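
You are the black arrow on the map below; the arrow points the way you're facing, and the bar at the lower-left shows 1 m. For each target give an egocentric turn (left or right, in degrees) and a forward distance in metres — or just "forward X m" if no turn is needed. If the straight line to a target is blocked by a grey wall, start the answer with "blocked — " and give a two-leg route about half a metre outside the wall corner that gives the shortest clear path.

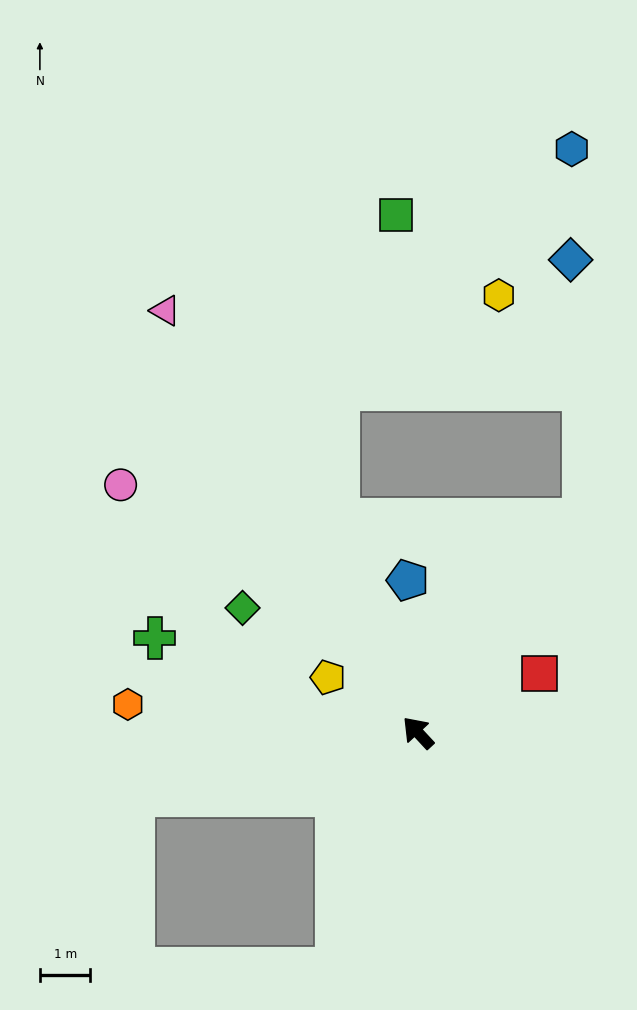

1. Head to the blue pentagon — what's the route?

turn right 39°, forward 3.0 m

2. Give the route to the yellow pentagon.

turn left 16°, forward 2.1 m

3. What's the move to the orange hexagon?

turn left 42°, forward 5.8 m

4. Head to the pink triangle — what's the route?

turn right 12°, forward 9.7 m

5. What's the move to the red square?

turn right 107°, forward 2.7 m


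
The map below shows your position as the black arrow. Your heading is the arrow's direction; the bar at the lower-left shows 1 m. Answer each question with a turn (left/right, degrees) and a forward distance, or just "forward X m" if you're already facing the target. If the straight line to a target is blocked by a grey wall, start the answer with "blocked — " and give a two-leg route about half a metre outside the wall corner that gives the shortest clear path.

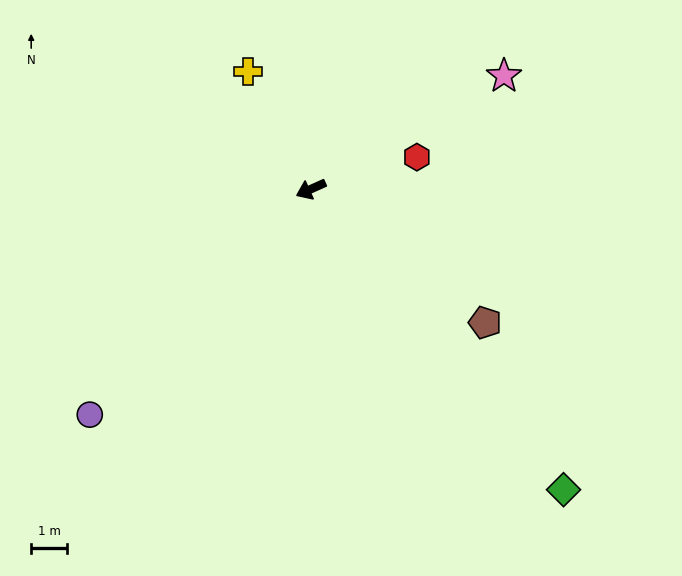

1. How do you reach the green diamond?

turn left 106°, forward 10.9 m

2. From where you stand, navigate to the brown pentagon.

turn left 118°, forward 6.1 m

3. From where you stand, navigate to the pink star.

turn right 174°, forward 6.2 m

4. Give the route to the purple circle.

turn left 21°, forward 8.8 m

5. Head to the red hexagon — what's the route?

turn left 173°, forward 3.1 m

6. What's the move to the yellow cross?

turn right 86°, forward 3.7 m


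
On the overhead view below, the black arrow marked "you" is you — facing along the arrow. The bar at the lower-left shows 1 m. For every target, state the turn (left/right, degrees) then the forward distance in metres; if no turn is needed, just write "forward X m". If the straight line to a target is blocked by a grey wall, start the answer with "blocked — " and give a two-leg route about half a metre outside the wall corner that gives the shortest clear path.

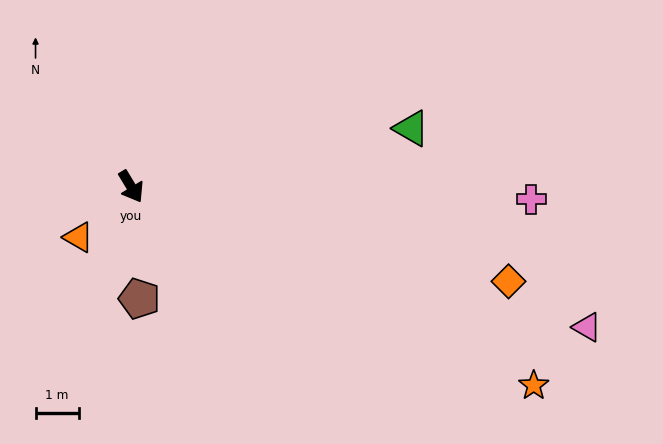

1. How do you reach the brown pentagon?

turn right 27°, forward 2.6 m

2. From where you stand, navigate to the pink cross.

turn left 57°, forward 9.3 m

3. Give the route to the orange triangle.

turn right 77°, forward 1.7 m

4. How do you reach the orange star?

turn left 33°, forward 10.4 m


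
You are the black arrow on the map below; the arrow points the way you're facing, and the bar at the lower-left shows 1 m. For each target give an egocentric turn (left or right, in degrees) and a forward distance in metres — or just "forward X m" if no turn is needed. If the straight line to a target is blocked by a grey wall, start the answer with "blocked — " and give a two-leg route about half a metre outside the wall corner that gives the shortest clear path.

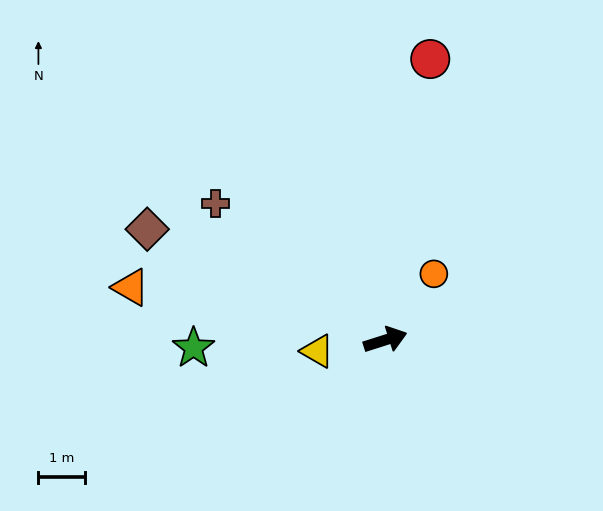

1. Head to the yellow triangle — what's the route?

turn left 172°, forward 1.5 m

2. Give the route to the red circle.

turn left 63°, forward 6.1 m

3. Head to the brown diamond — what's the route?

turn left 137°, forward 5.6 m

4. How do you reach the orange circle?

turn left 36°, forward 1.8 m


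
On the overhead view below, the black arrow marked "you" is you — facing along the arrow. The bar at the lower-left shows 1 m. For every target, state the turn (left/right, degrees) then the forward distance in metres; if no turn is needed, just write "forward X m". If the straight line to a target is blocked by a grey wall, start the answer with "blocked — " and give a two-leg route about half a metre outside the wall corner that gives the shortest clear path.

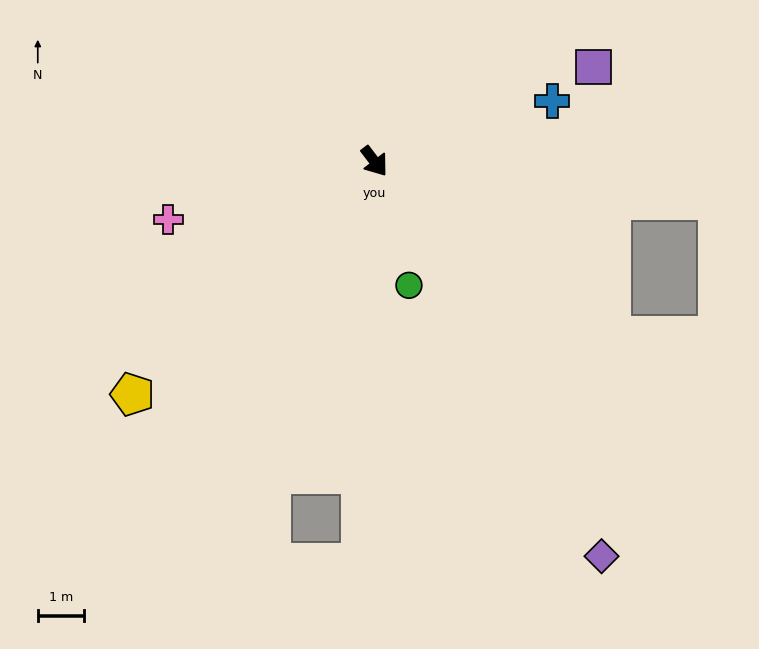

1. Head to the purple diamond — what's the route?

turn right 7°, forward 9.9 m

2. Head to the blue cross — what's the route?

turn left 71°, forward 4.1 m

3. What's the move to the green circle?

turn right 22°, forward 2.8 m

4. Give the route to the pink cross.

turn right 112°, forward 4.7 m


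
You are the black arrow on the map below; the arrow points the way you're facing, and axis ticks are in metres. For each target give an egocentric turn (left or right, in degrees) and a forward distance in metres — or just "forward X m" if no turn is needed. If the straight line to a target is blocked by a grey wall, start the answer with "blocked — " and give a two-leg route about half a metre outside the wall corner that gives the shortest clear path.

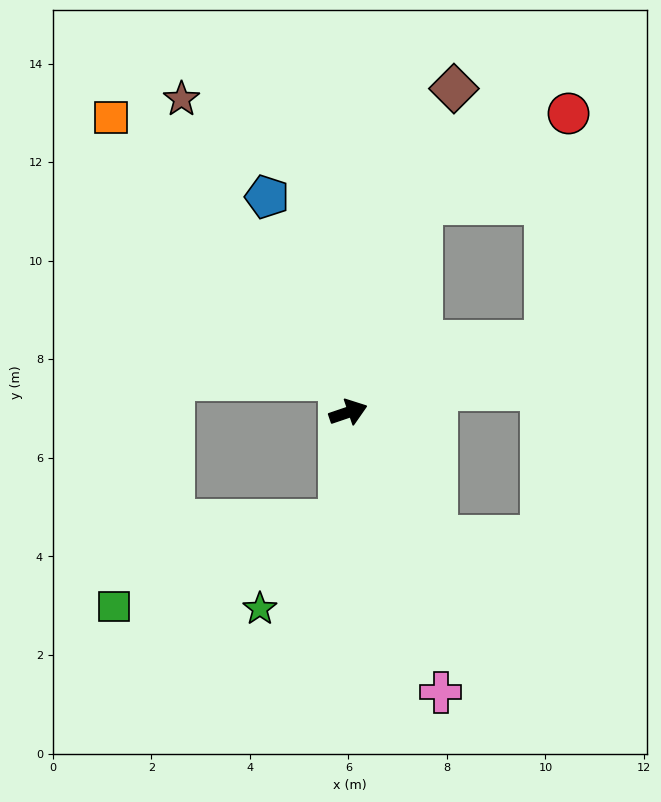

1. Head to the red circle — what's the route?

blocked — turn left 52°, forward 4.5 m, then turn right 39°, forward 3.5 m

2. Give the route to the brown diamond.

turn left 53°, forward 6.9 m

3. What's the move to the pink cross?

turn right 90°, forward 6.0 m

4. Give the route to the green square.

blocked — turn right 114°, forward 2.2 m, then turn right 64°, forward 4.9 m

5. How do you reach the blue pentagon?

turn left 92°, forward 4.7 m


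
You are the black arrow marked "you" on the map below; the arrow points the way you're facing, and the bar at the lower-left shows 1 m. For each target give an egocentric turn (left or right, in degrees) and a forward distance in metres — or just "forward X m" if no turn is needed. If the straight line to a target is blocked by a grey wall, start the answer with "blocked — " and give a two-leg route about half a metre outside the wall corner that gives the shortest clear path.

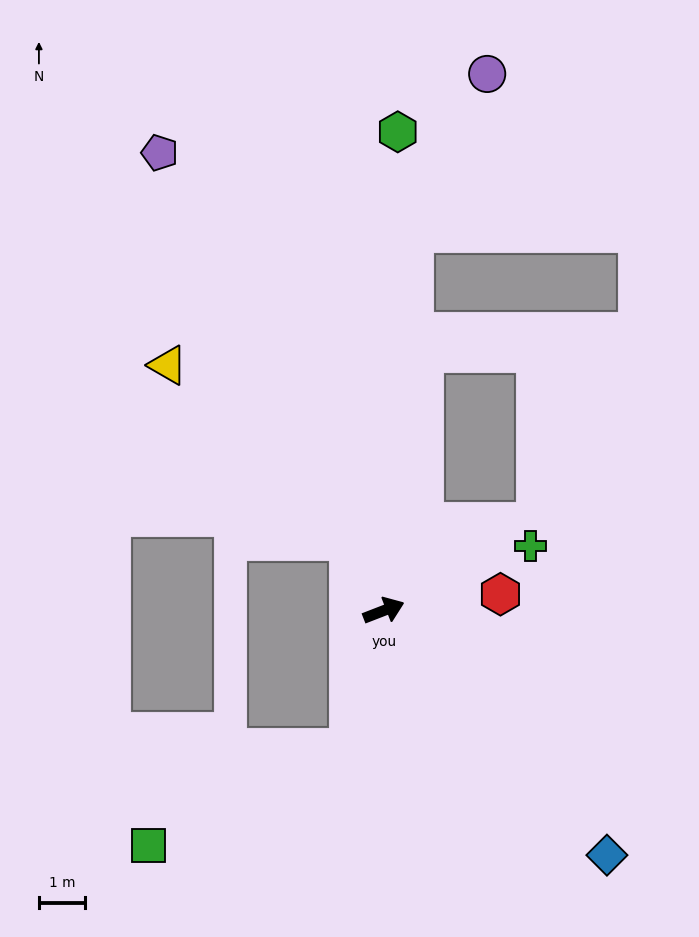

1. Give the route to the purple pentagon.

turn left 95°, forward 11.0 m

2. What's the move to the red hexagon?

turn right 13°, forward 2.5 m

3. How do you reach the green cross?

turn left 3°, forward 3.5 m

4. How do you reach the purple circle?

blocked — turn left 64°, forward 8.1 m, then turn right 20°, forward 3.8 m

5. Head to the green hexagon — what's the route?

turn left 67°, forward 10.3 m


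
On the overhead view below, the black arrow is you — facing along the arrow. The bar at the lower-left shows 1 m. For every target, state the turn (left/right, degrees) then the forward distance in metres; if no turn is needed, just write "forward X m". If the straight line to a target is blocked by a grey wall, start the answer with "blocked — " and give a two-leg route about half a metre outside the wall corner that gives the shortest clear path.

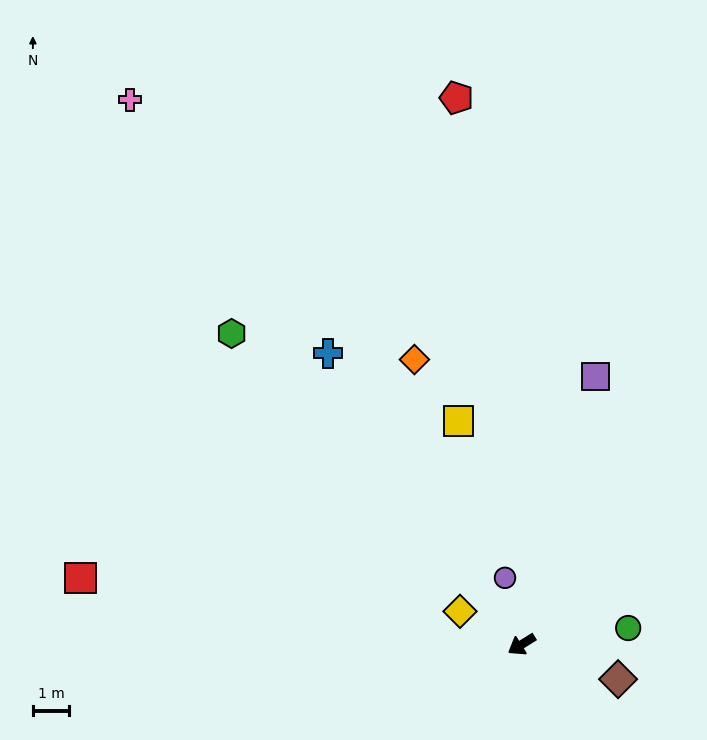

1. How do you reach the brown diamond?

turn left 128°, forward 2.8 m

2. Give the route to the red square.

turn right 40°, forward 12.3 m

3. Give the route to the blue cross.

turn right 88°, forward 9.6 m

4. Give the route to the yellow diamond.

turn right 60°, forward 1.9 m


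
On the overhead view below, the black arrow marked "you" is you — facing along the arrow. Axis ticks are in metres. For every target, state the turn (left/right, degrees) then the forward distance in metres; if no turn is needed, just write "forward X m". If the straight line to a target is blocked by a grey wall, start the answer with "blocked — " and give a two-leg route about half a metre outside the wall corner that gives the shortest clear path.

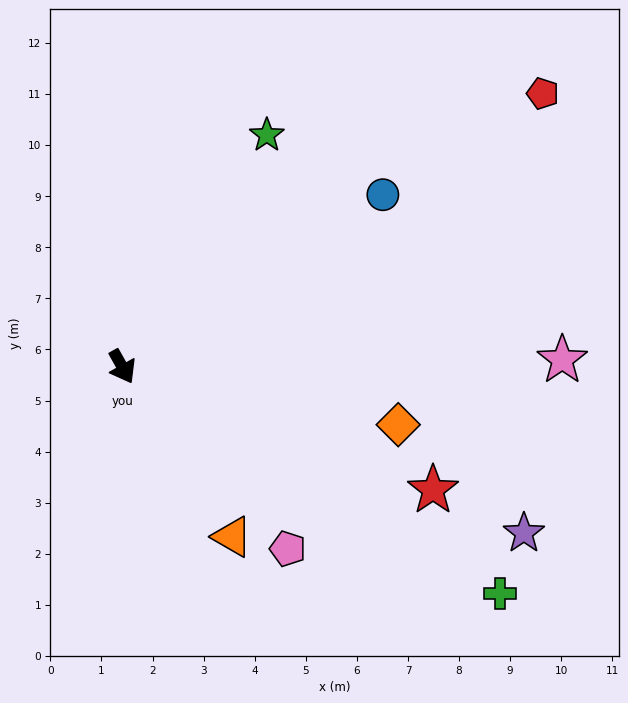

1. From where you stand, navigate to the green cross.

turn left 30°, forward 8.6 m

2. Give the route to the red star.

turn left 39°, forward 6.5 m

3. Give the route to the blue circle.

turn left 94°, forward 6.1 m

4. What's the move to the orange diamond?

turn left 49°, forward 5.5 m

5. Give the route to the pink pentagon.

turn left 13°, forward 4.8 m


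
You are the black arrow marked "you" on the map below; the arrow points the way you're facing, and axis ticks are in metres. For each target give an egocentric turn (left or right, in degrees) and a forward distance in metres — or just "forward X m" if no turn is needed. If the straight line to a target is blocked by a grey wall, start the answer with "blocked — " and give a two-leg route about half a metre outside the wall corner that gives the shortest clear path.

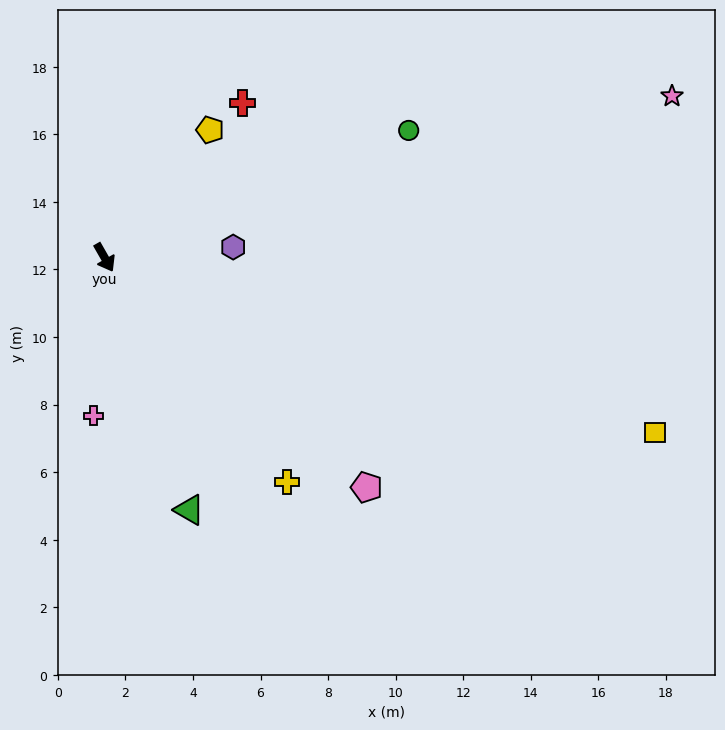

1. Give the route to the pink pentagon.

turn left 19°, forward 10.3 m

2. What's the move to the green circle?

turn left 83°, forward 9.8 m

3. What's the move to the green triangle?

turn right 11°, forward 7.9 m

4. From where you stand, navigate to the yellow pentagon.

turn left 111°, forward 4.9 m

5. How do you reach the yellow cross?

turn left 9°, forward 8.6 m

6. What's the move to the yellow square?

turn left 43°, forward 17.1 m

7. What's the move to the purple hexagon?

turn left 65°, forward 3.8 m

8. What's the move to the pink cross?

turn right 34°, forward 4.7 m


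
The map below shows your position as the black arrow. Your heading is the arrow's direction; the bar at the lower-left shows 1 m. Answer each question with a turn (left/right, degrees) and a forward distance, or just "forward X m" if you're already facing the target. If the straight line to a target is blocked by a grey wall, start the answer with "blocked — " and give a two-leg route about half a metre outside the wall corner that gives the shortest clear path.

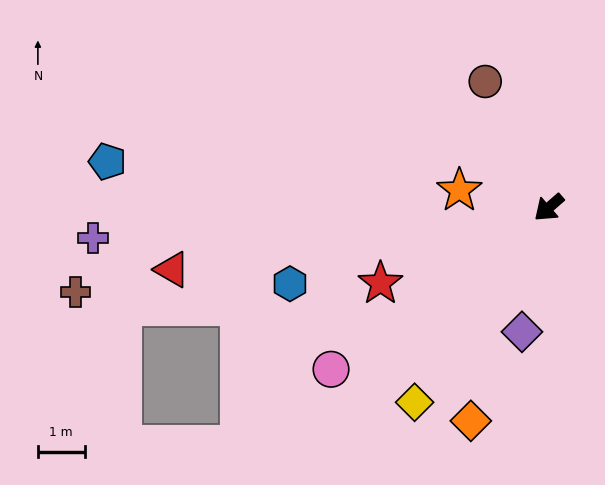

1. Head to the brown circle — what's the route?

turn right 104°, forward 3.0 m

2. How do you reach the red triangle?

turn right 32°, forward 8.2 m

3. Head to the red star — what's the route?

turn right 17°, forward 3.9 m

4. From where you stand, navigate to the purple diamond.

turn left 37°, forward 2.7 m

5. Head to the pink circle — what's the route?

turn right 4°, forward 5.8 m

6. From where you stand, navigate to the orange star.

turn right 52°, forward 1.9 m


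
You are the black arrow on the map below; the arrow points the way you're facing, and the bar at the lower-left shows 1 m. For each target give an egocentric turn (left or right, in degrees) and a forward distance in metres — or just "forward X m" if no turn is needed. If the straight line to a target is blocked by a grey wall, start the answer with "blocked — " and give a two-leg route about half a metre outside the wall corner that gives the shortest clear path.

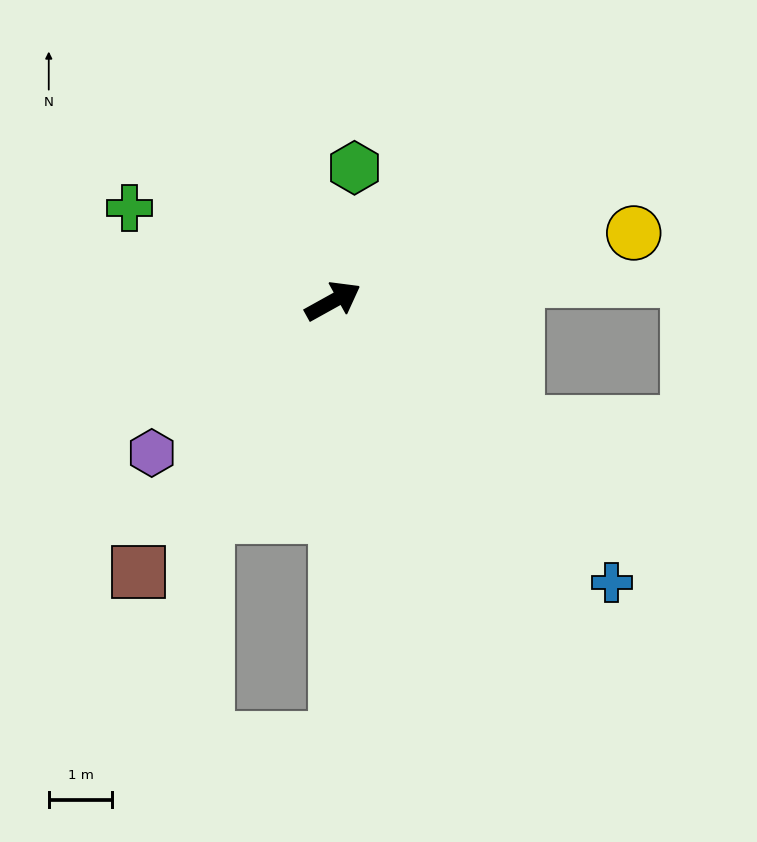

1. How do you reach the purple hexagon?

turn right 169°, forward 3.7 m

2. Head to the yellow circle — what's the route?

turn right 16°, forward 4.9 m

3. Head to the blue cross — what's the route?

turn right 74°, forward 6.2 m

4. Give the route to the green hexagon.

turn left 52°, forward 2.1 m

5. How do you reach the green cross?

turn left 126°, forward 3.5 m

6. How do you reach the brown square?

turn right 155°, forward 5.3 m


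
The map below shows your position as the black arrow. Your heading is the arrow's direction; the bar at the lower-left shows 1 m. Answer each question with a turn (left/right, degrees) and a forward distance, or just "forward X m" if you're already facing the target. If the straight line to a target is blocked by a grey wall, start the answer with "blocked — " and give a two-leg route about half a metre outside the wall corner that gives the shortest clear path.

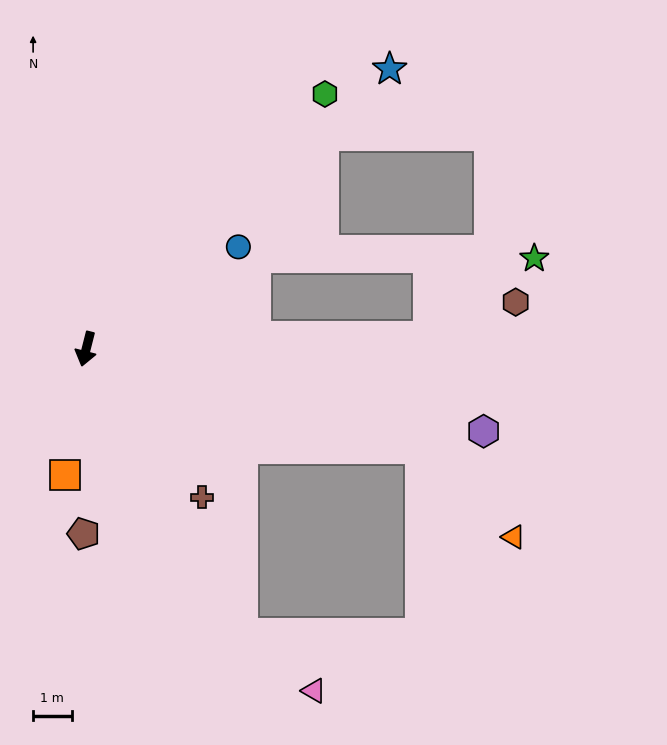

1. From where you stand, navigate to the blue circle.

turn left 138°, forward 4.7 m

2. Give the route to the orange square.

turn left 5°, forward 3.3 m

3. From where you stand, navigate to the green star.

blocked — turn left 106°, forward 8.9 m, then turn left 35°, forward 3.4 m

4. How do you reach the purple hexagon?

turn left 93°, forward 10.5 m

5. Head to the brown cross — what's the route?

turn left 52°, forward 4.9 m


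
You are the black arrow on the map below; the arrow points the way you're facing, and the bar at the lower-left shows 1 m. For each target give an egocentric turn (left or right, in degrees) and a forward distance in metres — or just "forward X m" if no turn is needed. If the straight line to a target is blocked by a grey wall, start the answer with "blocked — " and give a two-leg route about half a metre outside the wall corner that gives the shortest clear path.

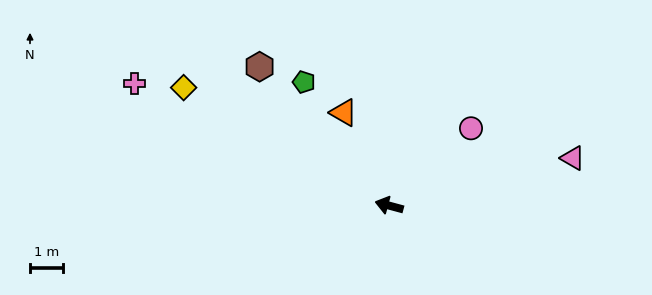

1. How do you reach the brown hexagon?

turn right 32°, forward 5.8 m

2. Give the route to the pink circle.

turn right 122°, forward 3.4 m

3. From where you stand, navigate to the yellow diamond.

turn right 15°, forward 7.3 m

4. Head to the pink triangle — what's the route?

turn right 150°, forward 5.8 m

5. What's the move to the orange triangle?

turn right 49°, forward 3.2 m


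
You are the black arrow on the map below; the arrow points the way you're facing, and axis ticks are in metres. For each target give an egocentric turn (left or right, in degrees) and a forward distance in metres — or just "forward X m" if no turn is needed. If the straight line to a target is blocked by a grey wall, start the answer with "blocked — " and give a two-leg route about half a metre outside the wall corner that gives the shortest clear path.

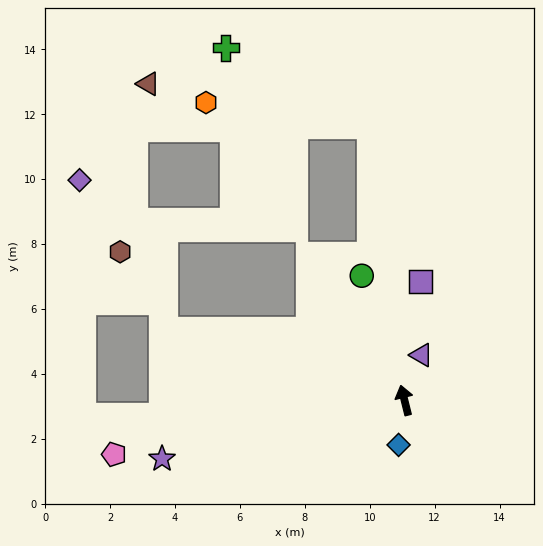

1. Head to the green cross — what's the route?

blocked — turn right 7°, forward 8.5 m, then turn left 55°, forward 5.1 m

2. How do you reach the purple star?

turn left 90°, forward 7.7 m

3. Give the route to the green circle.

turn left 5°, forward 4.1 m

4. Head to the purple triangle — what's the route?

turn right 35°, forward 1.5 m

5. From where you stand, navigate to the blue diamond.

turn left 158°, forward 1.4 m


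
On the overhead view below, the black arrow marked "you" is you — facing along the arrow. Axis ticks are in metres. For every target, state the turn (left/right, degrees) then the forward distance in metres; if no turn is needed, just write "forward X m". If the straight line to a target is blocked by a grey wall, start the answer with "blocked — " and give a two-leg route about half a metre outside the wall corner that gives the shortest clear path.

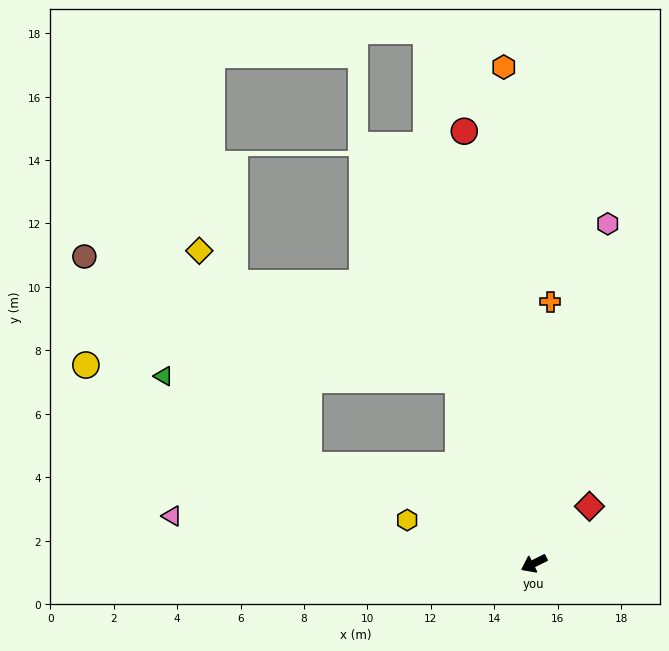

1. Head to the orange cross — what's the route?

turn right 120°, forward 8.3 m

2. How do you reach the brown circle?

blocked — turn right 94°, forward 6.3 m, then turn left 49°, forward 12.4 m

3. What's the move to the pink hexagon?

turn right 129°, forward 11.0 m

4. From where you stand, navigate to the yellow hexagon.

turn right 45°, forward 4.2 m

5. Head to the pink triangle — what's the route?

turn right 34°, forward 11.5 m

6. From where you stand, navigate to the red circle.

turn right 107°, forward 13.8 m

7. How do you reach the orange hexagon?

turn right 113°, forward 15.7 m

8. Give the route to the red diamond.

turn right 161°, forward 2.5 m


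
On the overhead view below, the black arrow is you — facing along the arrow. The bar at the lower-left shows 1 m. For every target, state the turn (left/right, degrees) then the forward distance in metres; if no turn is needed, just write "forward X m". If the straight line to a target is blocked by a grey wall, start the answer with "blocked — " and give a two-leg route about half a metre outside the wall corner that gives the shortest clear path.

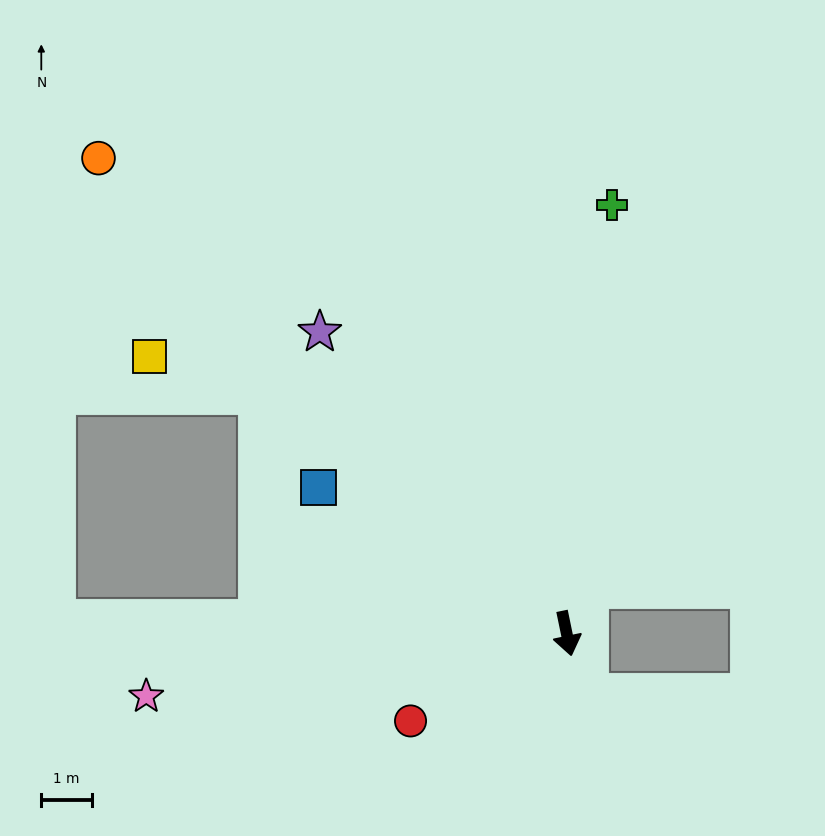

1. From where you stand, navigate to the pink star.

turn right 93°, forward 8.4 m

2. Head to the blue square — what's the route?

turn right 132°, forward 5.7 m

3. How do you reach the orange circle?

turn right 147°, forward 13.2 m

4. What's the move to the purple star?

turn right 152°, forward 7.7 m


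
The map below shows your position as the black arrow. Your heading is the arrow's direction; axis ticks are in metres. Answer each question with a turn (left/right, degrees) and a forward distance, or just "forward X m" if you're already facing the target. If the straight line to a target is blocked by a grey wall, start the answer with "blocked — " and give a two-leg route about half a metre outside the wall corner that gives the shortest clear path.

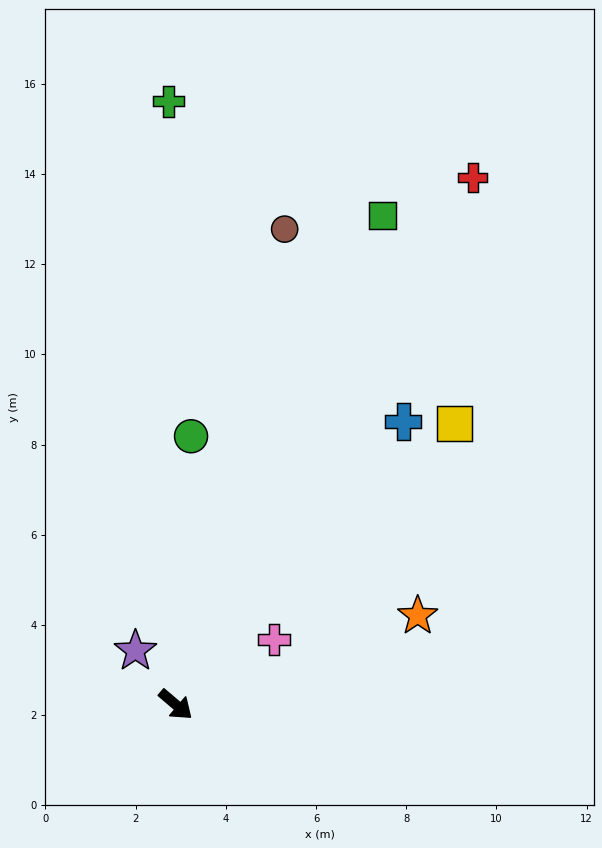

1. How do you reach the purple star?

turn left 167°, forward 1.5 m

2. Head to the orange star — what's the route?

turn left 61°, forward 5.7 m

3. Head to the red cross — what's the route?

turn left 101°, forward 13.4 m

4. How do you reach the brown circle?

turn left 118°, forward 10.8 m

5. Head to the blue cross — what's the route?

turn left 92°, forward 8.1 m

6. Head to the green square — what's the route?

turn left 108°, forward 11.8 m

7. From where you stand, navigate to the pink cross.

turn left 74°, forward 2.6 m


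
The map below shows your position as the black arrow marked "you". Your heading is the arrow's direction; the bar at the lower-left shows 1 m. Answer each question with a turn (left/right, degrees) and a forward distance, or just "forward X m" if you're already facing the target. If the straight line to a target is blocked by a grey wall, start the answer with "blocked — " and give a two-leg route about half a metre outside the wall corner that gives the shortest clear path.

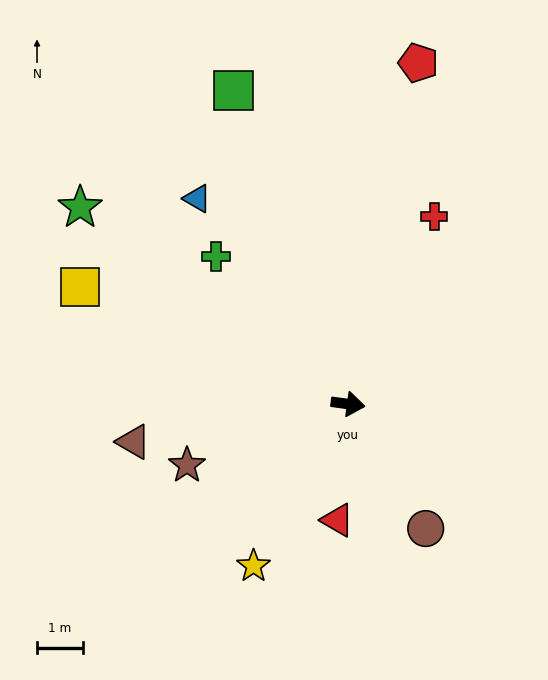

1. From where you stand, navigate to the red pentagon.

turn left 86°, forward 7.6 m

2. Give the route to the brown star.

turn right 151°, forward 3.8 m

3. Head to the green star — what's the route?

turn left 152°, forward 7.3 m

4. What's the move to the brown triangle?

turn right 162°, forward 4.8 m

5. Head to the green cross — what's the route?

turn left 140°, forward 4.3 m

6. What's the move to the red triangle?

turn right 87°, forward 2.6 m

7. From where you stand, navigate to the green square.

turn left 118°, forward 7.3 m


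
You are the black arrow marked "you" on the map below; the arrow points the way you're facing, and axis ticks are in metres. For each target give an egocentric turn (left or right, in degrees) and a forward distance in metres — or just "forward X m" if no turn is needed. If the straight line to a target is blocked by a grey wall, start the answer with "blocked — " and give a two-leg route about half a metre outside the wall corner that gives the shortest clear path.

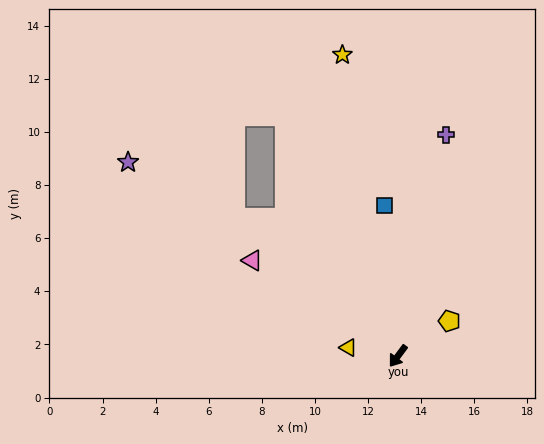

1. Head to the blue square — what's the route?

turn right 138°, forward 5.7 m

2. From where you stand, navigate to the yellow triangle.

turn right 63°, forward 1.9 m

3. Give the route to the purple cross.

turn right 156°, forward 8.5 m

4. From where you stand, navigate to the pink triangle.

turn right 87°, forward 6.6 m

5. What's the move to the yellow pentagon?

turn left 161°, forward 2.3 m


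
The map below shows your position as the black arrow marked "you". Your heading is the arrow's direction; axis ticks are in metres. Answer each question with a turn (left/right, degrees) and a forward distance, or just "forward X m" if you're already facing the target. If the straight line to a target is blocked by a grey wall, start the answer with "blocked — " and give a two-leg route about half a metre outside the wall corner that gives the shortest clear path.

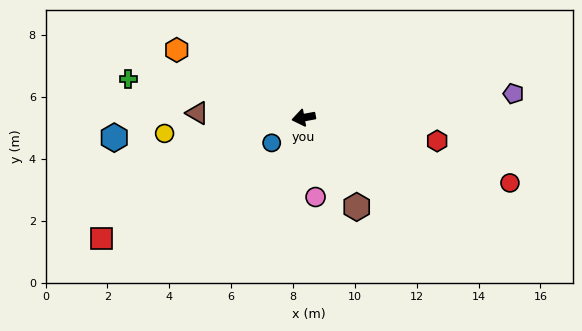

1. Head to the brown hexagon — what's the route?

turn left 110°, forward 3.4 m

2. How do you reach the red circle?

turn left 152°, forward 7.0 m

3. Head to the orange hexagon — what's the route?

turn right 39°, forward 4.7 m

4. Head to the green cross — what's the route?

turn right 23°, forward 5.8 m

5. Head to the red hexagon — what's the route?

turn left 160°, forward 4.4 m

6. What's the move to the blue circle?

turn left 28°, forward 1.3 m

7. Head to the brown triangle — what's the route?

turn right 13°, forward 3.4 m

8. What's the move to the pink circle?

turn left 88°, forward 2.6 m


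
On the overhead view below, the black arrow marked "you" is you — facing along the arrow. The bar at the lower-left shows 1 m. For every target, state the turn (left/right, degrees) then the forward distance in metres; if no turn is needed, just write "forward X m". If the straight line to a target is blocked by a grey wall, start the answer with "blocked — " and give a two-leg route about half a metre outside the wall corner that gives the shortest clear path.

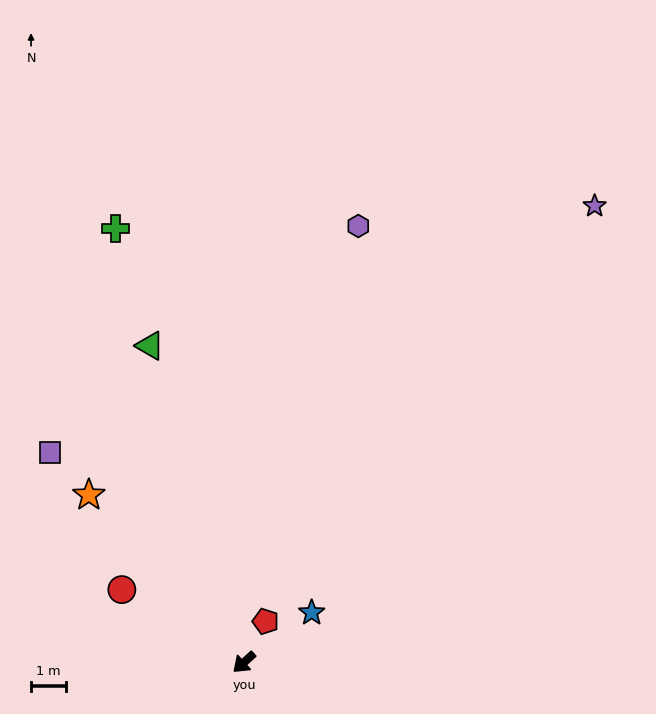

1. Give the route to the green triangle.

turn right 116°, forward 9.5 m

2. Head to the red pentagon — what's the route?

turn right 160°, forward 1.3 m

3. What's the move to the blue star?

turn left 174°, forward 2.4 m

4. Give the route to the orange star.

turn right 89°, forward 6.6 m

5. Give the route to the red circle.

turn right 73°, forward 4.1 m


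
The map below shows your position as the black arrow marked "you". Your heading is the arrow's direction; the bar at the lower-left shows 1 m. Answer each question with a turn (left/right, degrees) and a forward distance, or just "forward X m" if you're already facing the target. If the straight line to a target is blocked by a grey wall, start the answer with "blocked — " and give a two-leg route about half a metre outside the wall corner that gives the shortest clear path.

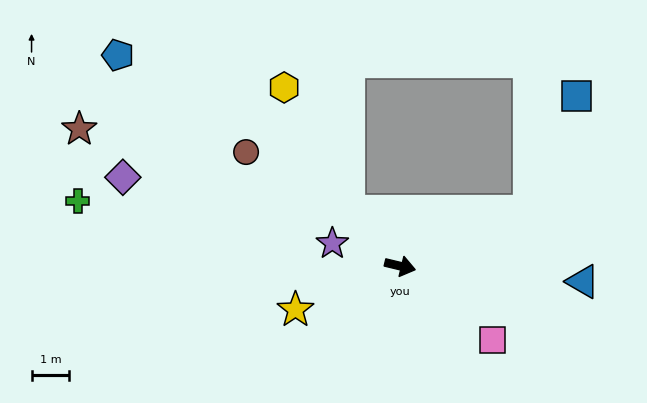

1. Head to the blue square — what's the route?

blocked — turn left 37°, forward 3.7 m, then turn left 44°, forward 3.3 m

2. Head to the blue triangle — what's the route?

turn left 9°, forward 4.9 m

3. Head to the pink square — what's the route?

turn right 25°, forward 3.1 m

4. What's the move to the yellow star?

turn right 144°, forward 3.0 m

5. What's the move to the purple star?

turn left 175°, forward 1.9 m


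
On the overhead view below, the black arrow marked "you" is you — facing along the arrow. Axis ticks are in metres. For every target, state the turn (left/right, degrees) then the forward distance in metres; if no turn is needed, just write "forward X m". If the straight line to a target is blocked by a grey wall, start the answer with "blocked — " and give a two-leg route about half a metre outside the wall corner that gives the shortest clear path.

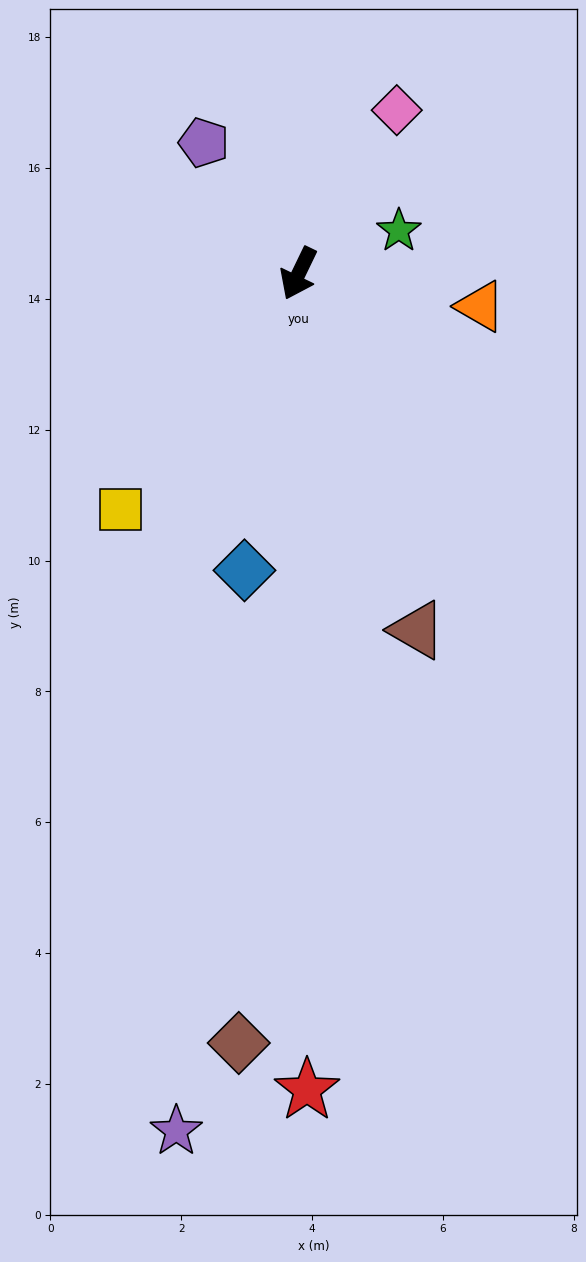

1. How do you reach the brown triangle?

turn left 44°, forward 5.7 m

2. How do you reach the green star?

turn left 139°, forward 1.7 m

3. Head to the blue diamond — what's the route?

turn left 15°, forward 4.6 m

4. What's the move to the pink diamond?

turn left 175°, forward 2.9 m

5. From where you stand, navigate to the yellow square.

turn right 11°, forward 4.5 m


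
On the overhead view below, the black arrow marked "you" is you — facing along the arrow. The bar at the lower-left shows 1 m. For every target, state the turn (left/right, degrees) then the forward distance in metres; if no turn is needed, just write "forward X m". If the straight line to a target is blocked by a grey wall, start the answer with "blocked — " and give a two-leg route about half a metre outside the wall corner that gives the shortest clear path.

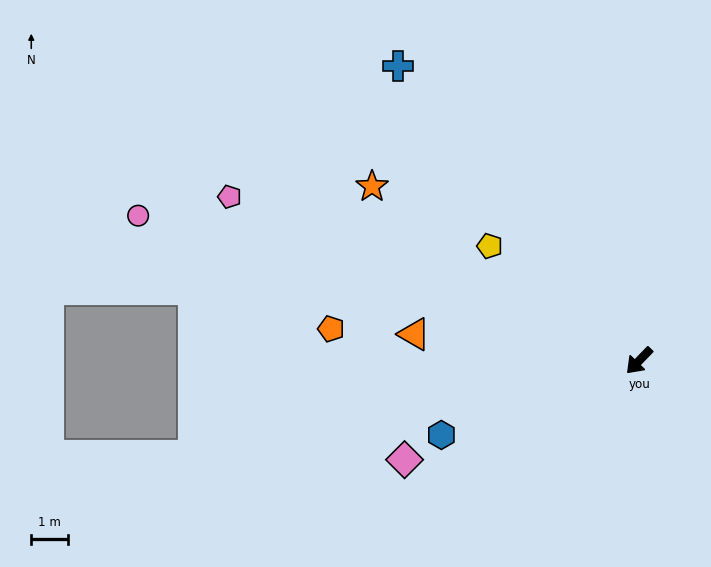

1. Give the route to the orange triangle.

turn right 53°, forward 6.2 m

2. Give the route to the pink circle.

turn right 62°, forward 14.4 m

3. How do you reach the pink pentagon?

turn right 68°, forward 12.1 m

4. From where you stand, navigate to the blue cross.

turn right 97°, forward 10.5 m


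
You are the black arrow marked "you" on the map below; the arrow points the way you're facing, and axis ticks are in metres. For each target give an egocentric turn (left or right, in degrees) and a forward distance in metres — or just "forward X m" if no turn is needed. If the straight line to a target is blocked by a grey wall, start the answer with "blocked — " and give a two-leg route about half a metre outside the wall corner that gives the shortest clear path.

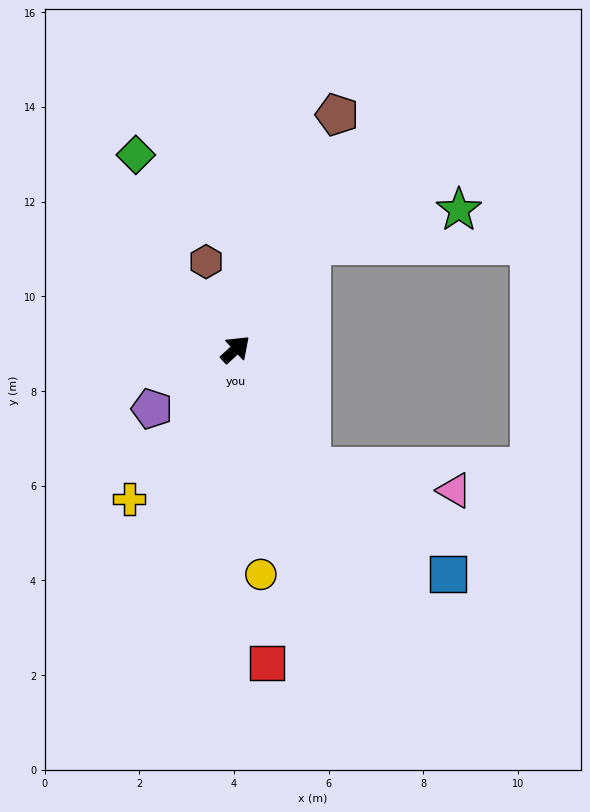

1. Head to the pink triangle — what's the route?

blocked — turn right 100°, forward 3.0 m, then turn left 48°, forward 3.1 m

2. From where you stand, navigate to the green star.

blocked — turn left 12°, forward 2.7 m, then turn right 41°, forward 3.2 m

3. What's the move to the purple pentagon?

turn left 173°, forward 2.2 m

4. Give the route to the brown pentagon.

turn left 24°, forward 5.4 m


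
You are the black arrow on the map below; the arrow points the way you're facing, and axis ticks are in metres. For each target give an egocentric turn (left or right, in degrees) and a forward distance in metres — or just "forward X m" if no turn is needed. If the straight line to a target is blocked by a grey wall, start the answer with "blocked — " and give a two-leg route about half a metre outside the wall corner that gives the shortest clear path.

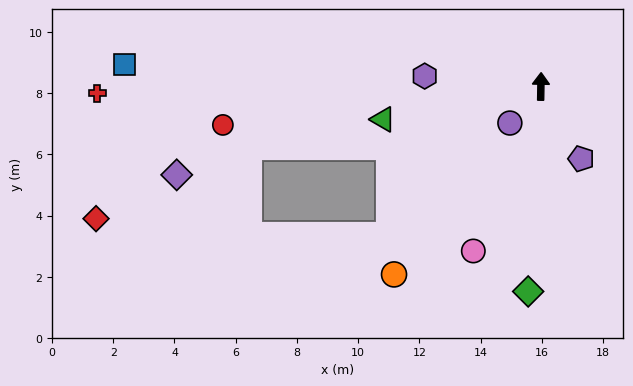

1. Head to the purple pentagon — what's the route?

turn right 150°, forward 2.7 m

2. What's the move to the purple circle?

turn left 141°, forward 1.6 m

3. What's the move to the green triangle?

turn left 103°, forward 5.3 m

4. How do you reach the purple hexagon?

turn left 86°, forward 3.8 m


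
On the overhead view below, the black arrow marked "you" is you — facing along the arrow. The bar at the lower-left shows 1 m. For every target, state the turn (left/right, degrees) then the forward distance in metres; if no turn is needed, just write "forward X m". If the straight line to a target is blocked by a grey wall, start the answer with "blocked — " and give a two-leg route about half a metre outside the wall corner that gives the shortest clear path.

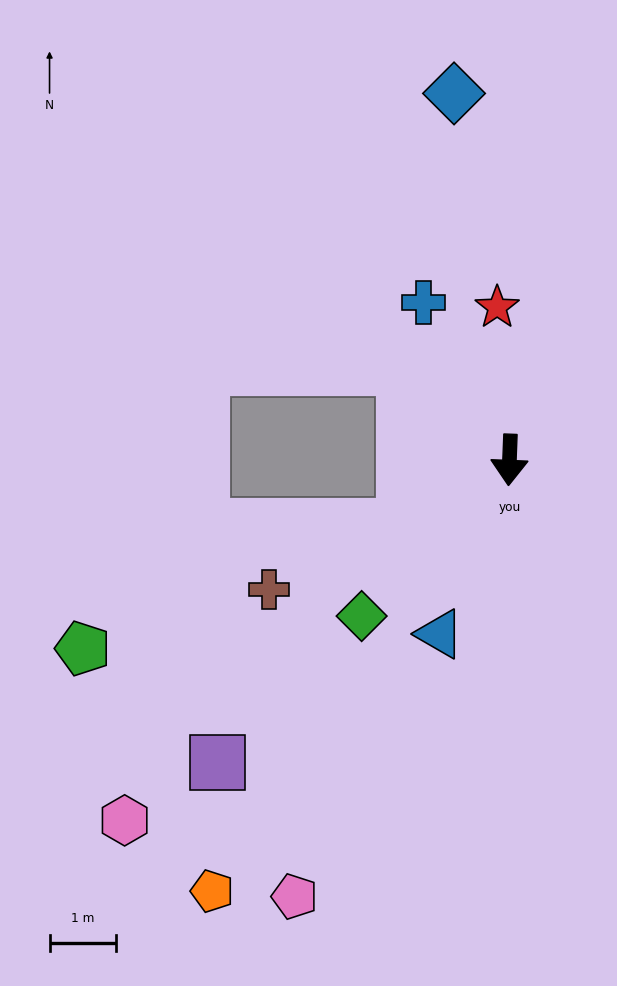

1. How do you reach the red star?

turn right 173°, forward 2.3 m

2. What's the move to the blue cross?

turn right 149°, forward 2.7 m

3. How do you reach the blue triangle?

turn right 20°, forward 2.8 m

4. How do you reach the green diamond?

turn right 41°, forward 3.2 m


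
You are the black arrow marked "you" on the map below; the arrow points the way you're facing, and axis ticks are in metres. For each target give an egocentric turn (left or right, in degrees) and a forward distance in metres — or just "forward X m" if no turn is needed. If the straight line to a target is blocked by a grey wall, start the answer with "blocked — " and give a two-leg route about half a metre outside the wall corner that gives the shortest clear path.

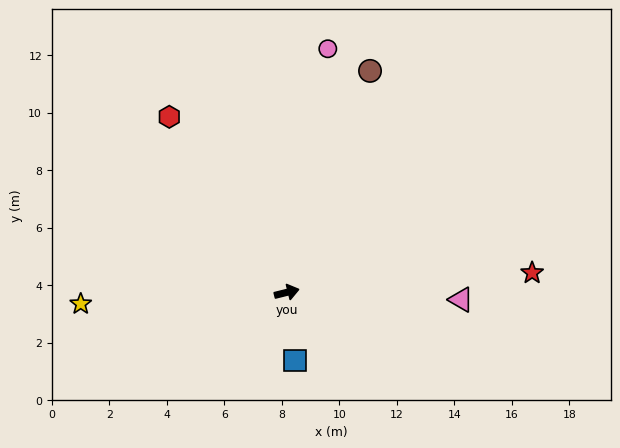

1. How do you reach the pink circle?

turn left 66°, forward 8.6 m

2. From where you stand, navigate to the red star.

turn right 9°, forward 8.6 m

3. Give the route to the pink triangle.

turn right 16°, forward 6.1 m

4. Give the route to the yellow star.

turn left 169°, forward 7.2 m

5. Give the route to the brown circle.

turn left 55°, forward 8.2 m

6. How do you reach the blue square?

turn right 97°, forward 2.4 m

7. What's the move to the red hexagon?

turn left 110°, forward 7.3 m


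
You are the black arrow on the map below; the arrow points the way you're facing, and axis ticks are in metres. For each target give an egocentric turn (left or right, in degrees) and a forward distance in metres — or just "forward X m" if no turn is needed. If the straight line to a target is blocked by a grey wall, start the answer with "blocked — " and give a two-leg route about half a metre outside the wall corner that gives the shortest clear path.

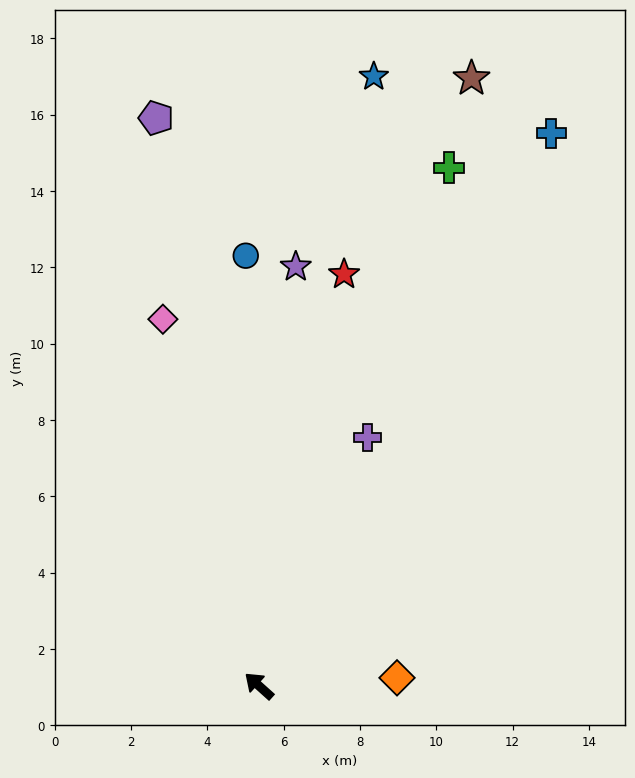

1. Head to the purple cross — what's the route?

turn right 72°, forward 7.1 m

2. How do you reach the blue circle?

turn right 46°, forward 11.3 m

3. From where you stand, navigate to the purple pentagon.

turn right 38°, forward 15.1 m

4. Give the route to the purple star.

turn right 53°, forward 11.0 m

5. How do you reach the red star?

turn right 60°, forward 11.0 m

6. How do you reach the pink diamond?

turn right 33°, forward 9.9 m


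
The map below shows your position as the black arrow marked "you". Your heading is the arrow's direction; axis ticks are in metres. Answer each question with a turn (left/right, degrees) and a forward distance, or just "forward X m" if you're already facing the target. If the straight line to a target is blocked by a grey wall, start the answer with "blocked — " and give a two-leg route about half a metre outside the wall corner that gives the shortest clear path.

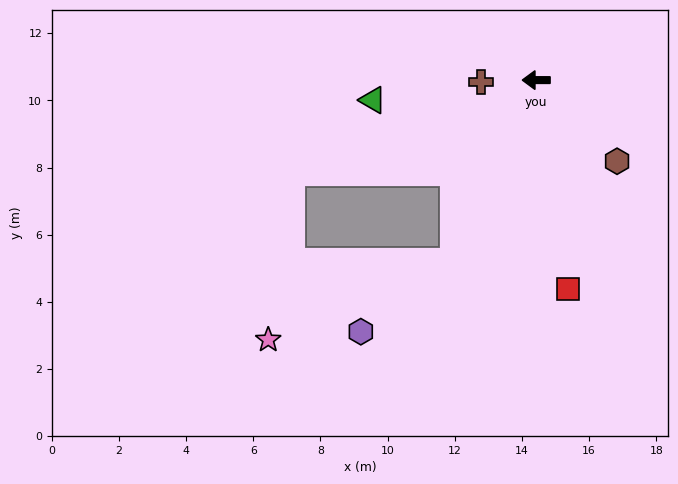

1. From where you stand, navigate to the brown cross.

turn left 2°, forward 1.6 m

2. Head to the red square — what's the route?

turn left 99°, forward 6.3 m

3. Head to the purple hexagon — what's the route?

blocked — turn left 66°, forward 5.9 m, then turn right 29°, forward 3.5 m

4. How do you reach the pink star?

blocked — turn left 66°, forward 5.9 m, then turn right 43°, forward 6.0 m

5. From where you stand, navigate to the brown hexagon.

turn left 135°, forward 3.4 m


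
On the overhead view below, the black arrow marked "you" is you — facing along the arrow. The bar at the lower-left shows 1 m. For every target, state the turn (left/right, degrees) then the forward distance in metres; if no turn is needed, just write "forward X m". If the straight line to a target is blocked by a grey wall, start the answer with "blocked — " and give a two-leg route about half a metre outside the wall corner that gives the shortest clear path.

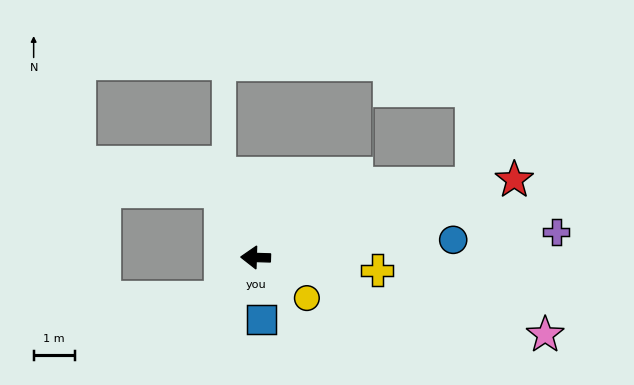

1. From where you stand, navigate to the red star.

turn right 162°, forward 6.6 m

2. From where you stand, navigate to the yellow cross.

turn left 176°, forward 3.0 m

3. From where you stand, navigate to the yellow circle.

turn left 143°, forward 1.6 m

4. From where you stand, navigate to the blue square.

turn left 97°, forward 1.5 m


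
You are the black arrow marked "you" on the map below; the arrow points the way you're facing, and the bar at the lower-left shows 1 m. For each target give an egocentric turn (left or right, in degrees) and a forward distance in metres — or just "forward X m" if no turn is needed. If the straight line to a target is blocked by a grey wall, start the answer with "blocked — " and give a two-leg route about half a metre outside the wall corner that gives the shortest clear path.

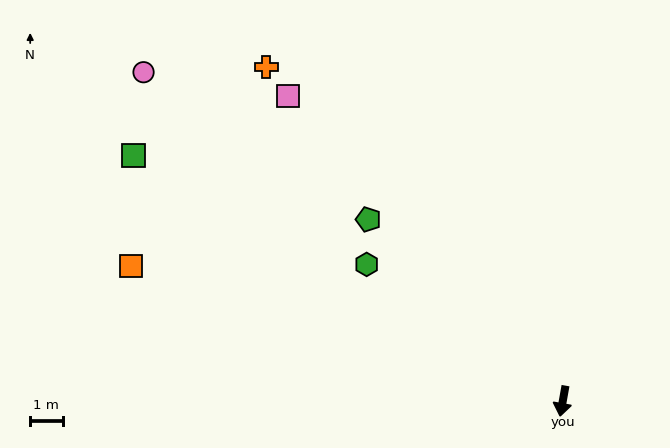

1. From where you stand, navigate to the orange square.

turn right 97°, forward 13.9 m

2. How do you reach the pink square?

turn right 128°, forward 12.7 m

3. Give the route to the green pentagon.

turn right 123°, forward 8.2 m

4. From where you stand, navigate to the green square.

turn right 110°, forward 15.2 m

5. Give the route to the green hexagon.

turn right 115°, forward 7.4 m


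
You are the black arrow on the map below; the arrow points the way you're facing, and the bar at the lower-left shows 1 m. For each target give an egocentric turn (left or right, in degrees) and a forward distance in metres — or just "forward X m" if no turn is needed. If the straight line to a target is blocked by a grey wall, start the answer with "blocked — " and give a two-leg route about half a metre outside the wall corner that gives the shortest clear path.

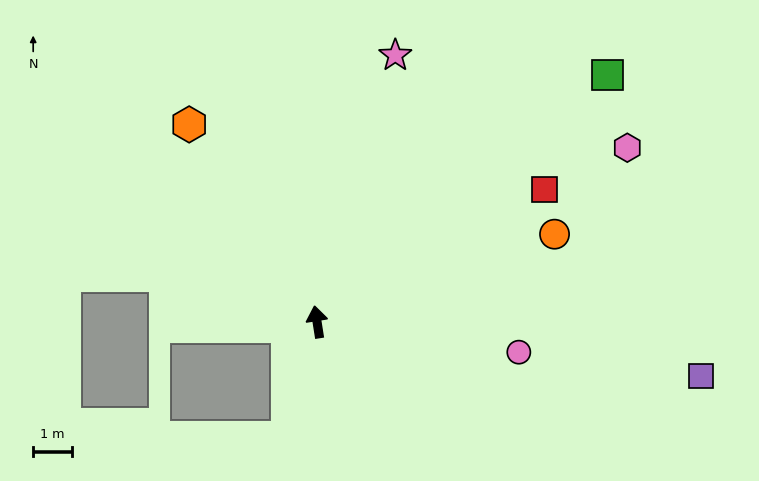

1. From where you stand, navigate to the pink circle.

turn right 108°, forward 5.3 m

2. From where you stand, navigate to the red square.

turn right 69°, forward 6.9 m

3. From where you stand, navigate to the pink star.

turn right 25°, forward 7.2 m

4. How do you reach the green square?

turn right 59°, forward 9.9 m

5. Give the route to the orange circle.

turn right 79°, forward 6.6 m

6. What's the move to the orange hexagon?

turn left 24°, forward 6.1 m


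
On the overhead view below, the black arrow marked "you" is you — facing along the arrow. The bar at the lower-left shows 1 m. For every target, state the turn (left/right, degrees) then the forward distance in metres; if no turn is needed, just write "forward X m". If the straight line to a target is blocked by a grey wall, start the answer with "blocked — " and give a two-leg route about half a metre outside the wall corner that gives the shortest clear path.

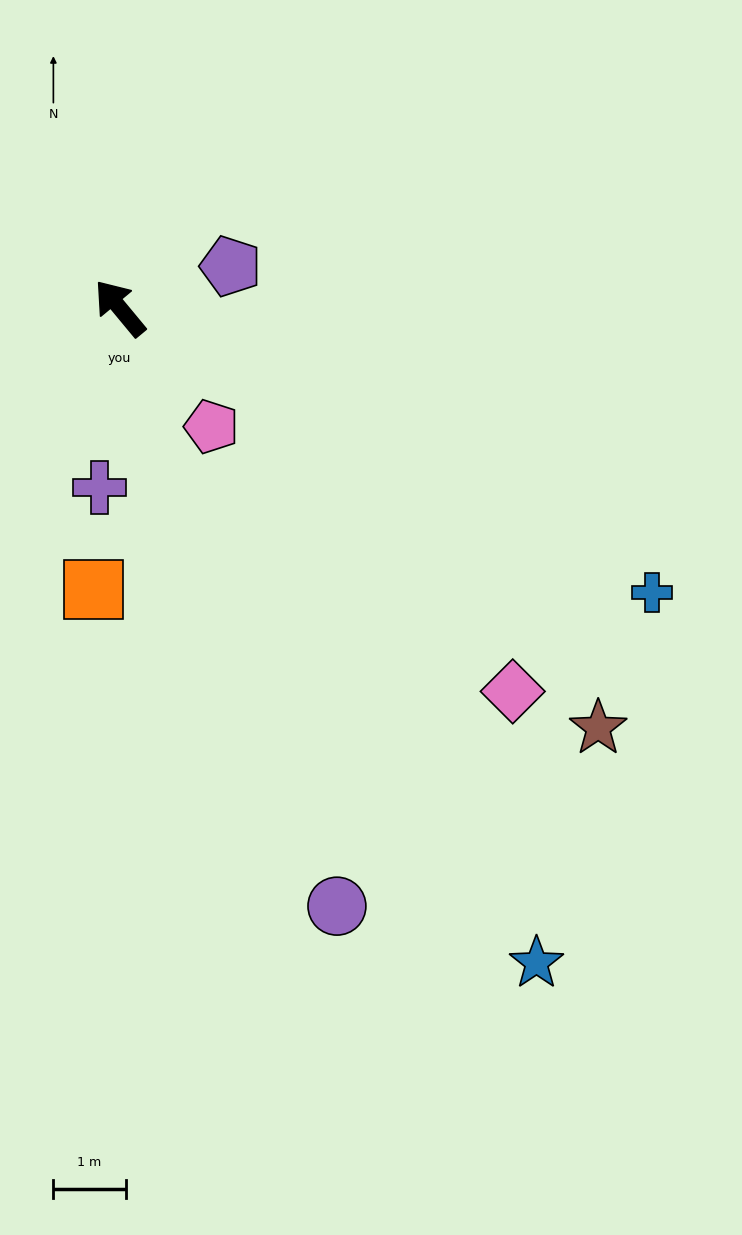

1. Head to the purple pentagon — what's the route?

turn right 109°, forward 1.6 m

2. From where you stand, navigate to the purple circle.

turn left 160°, forward 8.8 m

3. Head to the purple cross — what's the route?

turn left 134°, forward 2.5 m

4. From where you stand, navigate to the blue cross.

turn right 158°, forward 8.4 m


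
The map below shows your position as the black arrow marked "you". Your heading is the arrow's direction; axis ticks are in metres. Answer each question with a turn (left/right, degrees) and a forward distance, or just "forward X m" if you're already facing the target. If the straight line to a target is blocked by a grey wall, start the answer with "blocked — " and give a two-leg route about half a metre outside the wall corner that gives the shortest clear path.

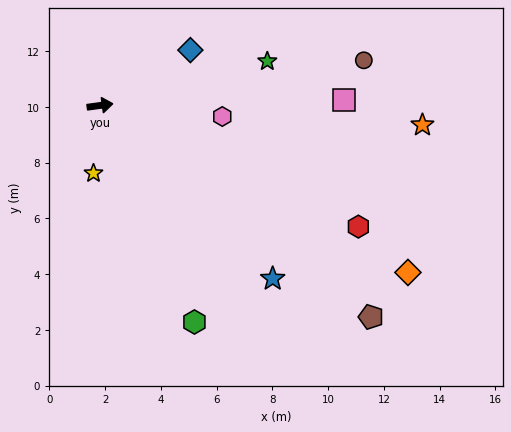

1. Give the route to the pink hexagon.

turn right 13°, forward 4.4 m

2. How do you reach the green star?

turn left 7°, forward 6.2 m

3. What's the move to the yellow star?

turn right 103°, forward 2.4 m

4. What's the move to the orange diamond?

turn right 36°, forward 12.6 m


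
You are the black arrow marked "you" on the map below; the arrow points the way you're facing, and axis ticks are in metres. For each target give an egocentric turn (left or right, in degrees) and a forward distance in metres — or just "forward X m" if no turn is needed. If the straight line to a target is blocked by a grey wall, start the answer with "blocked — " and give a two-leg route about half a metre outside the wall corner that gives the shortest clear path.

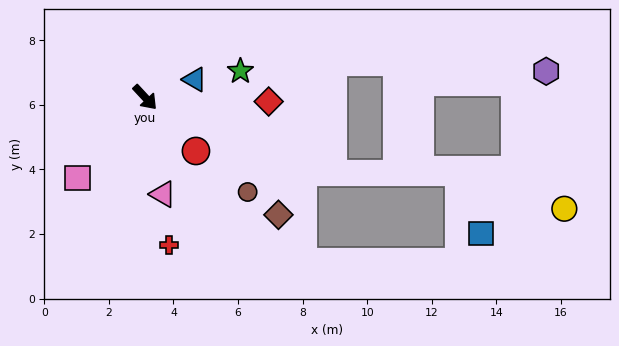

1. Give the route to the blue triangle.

turn left 67°, forward 1.6 m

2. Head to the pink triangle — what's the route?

turn right 32°, forward 3.1 m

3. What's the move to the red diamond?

turn left 45°, forward 3.8 m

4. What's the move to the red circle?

forward 2.3 m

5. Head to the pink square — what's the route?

turn right 83°, forward 3.3 m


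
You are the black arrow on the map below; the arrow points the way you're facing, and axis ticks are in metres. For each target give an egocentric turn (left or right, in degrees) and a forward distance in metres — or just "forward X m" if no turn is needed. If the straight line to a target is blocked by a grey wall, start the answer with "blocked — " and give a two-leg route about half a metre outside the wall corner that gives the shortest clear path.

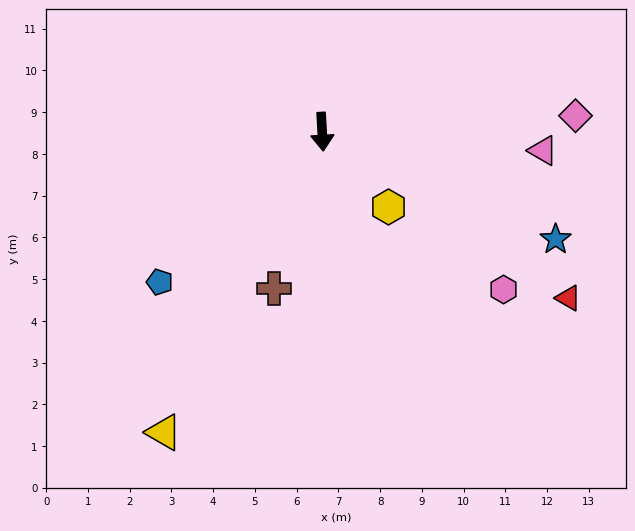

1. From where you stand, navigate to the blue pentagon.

turn right 50°, forward 5.3 m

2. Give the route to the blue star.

turn left 62°, forward 6.2 m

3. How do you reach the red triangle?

turn left 53°, forward 7.1 m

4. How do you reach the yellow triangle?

turn right 31°, forward 8.1 m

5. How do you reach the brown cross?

turn right 20°, forward 3.9 m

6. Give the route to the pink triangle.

turn left 82°, forward 5.3 m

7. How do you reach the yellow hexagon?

turn left 38°, forward 2.4 m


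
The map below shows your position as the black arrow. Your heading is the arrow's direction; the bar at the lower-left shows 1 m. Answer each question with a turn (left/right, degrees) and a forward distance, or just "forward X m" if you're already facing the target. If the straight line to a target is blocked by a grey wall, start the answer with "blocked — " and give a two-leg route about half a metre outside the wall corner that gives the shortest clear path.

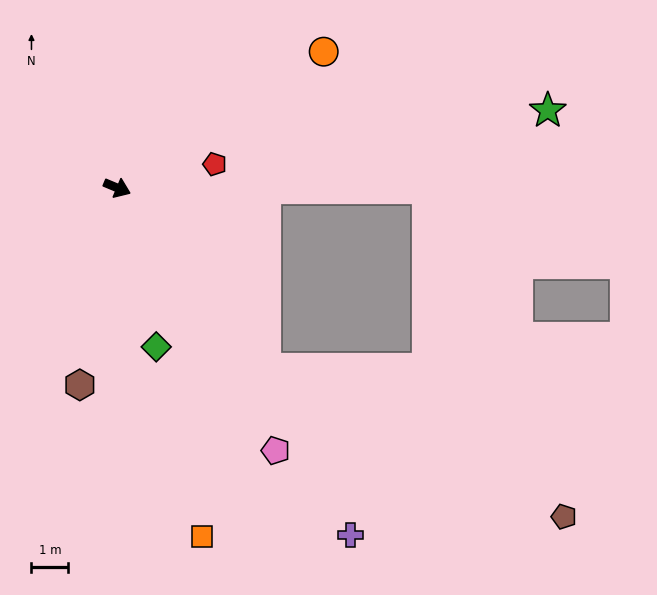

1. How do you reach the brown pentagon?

blocked — turn right 28°, forward 6.3 m, then turn left 24°, forward 9.0 m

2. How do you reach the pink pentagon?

turn right 36°, forward 8.3 m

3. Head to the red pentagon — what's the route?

turn left 36°, forward 2.7 m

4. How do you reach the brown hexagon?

turn right 78°, forward 5.4 m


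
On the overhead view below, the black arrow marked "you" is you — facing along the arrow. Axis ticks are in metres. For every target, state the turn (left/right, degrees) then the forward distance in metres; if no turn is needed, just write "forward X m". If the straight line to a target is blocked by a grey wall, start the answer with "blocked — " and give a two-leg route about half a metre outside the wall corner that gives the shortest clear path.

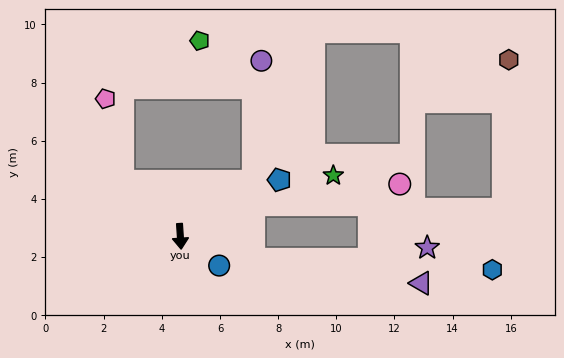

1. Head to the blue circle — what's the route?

turn left 49°, forward 1.7 m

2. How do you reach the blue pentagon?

turn left 116°, forward 3.9 m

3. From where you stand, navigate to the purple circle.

blocked — turn left 123°, forward 3.1 m, then turn left 50°, forward 4.2 m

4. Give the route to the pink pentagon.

blocked — turn right 137°, forward 2.8 m, then turn right 36°, forward 2.9 m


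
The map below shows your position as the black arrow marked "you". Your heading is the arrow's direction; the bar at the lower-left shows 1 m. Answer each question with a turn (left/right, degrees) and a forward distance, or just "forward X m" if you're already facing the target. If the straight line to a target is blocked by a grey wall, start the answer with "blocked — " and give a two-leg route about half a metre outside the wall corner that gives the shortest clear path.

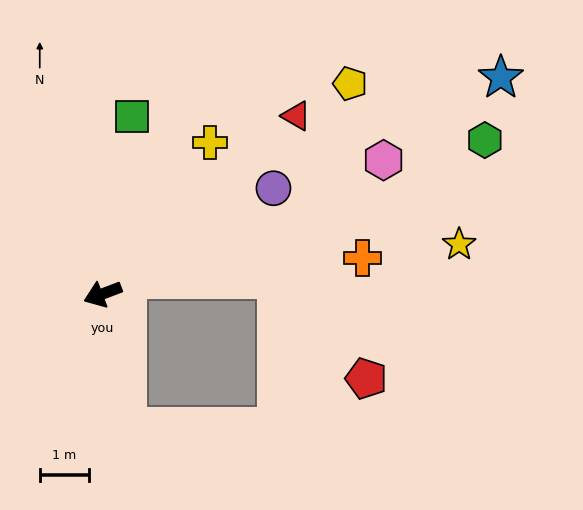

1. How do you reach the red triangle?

turn right 158°, forward 5.3 m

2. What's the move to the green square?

turn right 120°, forward 3.6 m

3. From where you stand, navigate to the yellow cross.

turn right 146°, forward 3.8 m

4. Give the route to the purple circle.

turn right 169°, forward 4.1 m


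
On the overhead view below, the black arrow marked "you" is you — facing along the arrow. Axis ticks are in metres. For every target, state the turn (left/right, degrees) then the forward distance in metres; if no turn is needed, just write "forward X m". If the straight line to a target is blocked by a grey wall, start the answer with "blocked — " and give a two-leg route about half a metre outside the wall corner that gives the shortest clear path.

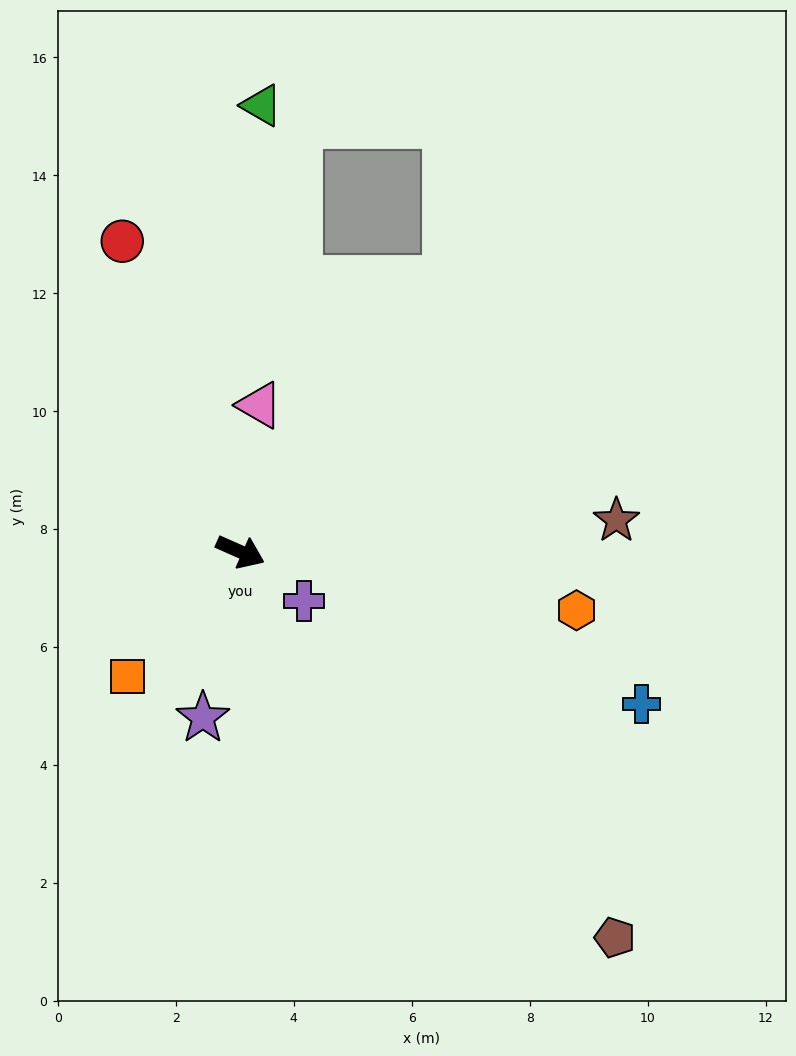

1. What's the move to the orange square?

turn right 108°, forward 2.9 m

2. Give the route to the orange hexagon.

turn left 14°, forward 5.8 m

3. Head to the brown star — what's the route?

turn left 29°, forward 6.4 m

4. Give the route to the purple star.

turn right 79°, forward 2.9 m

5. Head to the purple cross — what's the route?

turn right 14°, forward 1.4 m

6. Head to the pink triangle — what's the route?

turn left 106°, forward 2.5 m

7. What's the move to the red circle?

turn left 135°, forward 5.6 m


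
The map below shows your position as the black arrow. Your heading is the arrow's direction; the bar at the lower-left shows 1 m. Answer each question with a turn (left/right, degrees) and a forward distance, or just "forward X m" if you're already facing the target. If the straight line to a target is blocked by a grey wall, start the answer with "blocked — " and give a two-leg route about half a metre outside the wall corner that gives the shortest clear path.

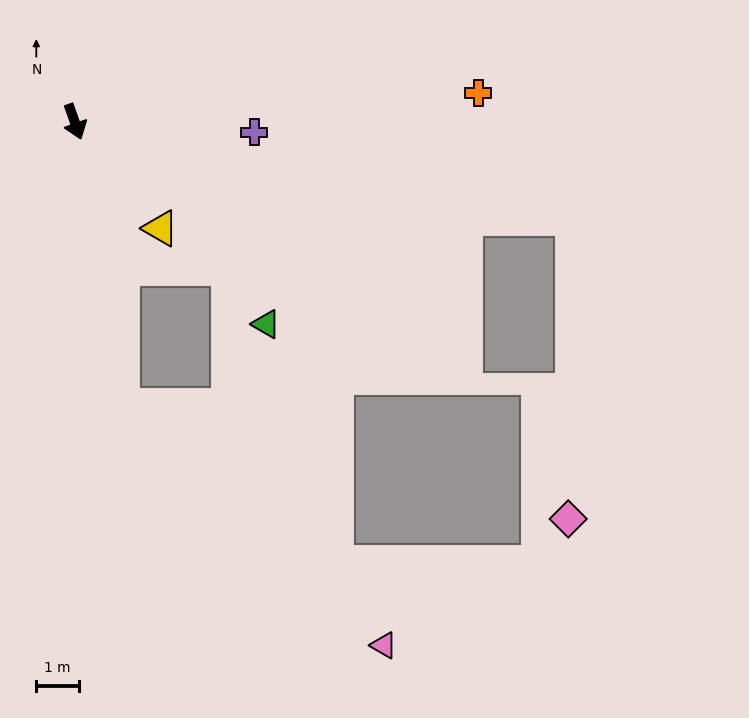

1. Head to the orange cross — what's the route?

turn left 75°, forward 9.6 m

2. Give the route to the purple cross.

turn left 67°, forward 4.3 m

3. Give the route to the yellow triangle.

turn left 19°, forward 3.2 m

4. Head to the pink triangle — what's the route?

blocked — turn right 10°, forward 6.8 m, then turn left 38°, forward 8.4 m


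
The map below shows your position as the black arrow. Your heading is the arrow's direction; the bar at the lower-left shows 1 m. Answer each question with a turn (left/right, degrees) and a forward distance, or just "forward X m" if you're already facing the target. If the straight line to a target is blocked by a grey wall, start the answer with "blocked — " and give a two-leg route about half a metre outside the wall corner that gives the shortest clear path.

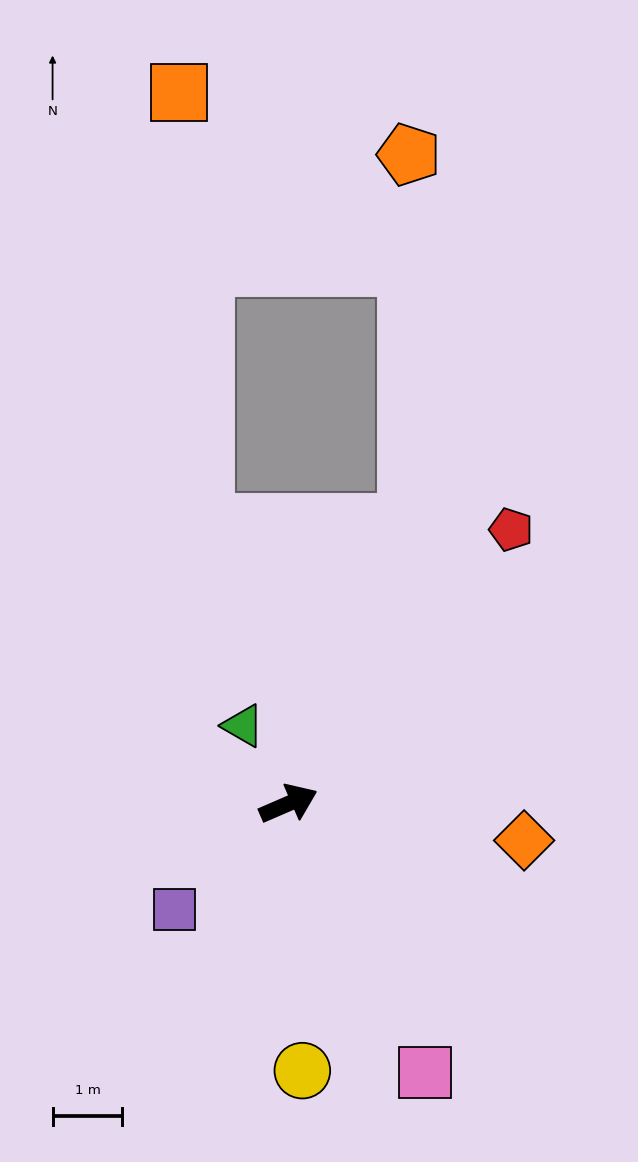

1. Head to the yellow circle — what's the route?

turn right 110°, forward 3.8 m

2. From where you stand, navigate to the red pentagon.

turn left 28°, forward 5.1 m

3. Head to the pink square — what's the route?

turn right 87°, forward 4.3 m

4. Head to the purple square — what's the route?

turn right 161°, forward 2.2 m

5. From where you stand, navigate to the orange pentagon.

blocked — turn left 44°, forward 4.4 m, then turn left 22°, forward 5.3 m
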